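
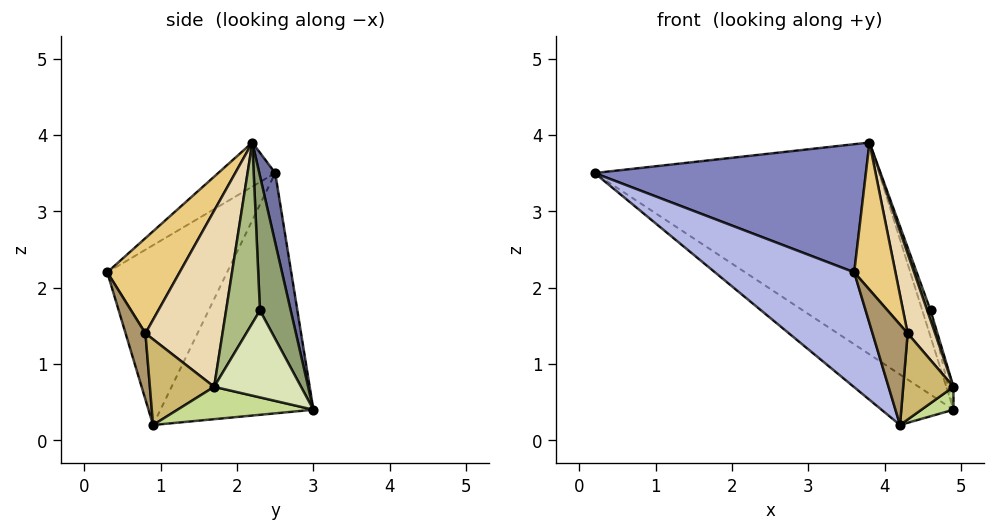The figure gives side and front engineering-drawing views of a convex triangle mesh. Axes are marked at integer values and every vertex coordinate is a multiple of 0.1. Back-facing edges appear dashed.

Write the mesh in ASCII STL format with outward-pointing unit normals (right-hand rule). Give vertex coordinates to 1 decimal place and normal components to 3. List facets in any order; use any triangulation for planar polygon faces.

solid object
 facet normal 0.054 0.970 0.239
  outer loop
   vertex 3.8 2.2 3.9
   vertex 4.9 3.0 0.4
   vertex 0.2 2.5 3.5
  endloop
 endfacet
 facet normal -0.137 -0.652 0.745
  outer loop
   vertex 3.8 2.2 3.9
   vertex 0.2 2.5 3.5
   vertex 3.6 0.3 2.2
  endloop
 endfacet
 facet normal -0.551 0.259 -0.793
  outer loop
   vertex 4.2 0.9 0.2
   vertex 0.2 2.5 3.5
   vertex 4.9 3.0 0.4
  endloop
 endfacet
 facet normal -0.601 -0.698 -0.390
  outer loop
   vertex 4.2 0.9 0.2
   vertex 3.6 0.3 2.2
   vertex 0.2 2.5 3.5
  endloop
 endfacet
 facet normal 0.908 0.245 0.341
  outer loop
   vertex 4.6 2.3 1.7
   vertex 4.9 3.0 0.4
   vertex 3.8 2.2 3.9
  endloop
 endfacet
 facet normal 0.937 -0.092 0.337
  outer loop
   vertex 4.9 1.7 0.7
   vertex 4.6 2.3 1.7
   vertex 3.8 2.2 3.9
  endloop
 endfacet
 facet normal 0.690 -0.163 -0.705
  outer loop
   vertex 4.9 1.7 0.7
   vertex 4.2 0.9 0.2
   vertex 4.9 3.0 0.4
  endloop
 endfacet
 facet normal 0.965 0.059 0.254
  outer loop
   vertex 4.9 1.7 0.7
   vertex 4.9 3.0 0.4
   vertex 4.6 2.3 1.7
  endloop
 endfacet
 facet normal 0.489 -0.865 -0.113
  outer loop
   vertex 4.3 0.8 1.4
   vertex 3.6 0.3 2.2
   vertex 4.2 0.9 0.2
  endloop
 endfacet
 facet normal 0.782 -0.612 -0.116
  outer loop
   vertex 4.3 0.8 1.4
   vertex 4.2 0.9 0.2
   vertex 4.9 1.7 0.7
  endloop
 endfacet
 facet normal 0.792 -0.451 0.411
  outer loop
   vertex 4.3 0.8 1.4
   vertex 3.8 2.2 3.9
   vertex 3.6 0.3 2.2
  endloop
 endfacet
 facet normal 0.882 -0.314 0.352
  outer loop
   vertex 4.3 0.8 1.4
   vertex 4.9 1.7 0.7
   vertex 3.8 2.2 3.9
  endloop
 endfacet
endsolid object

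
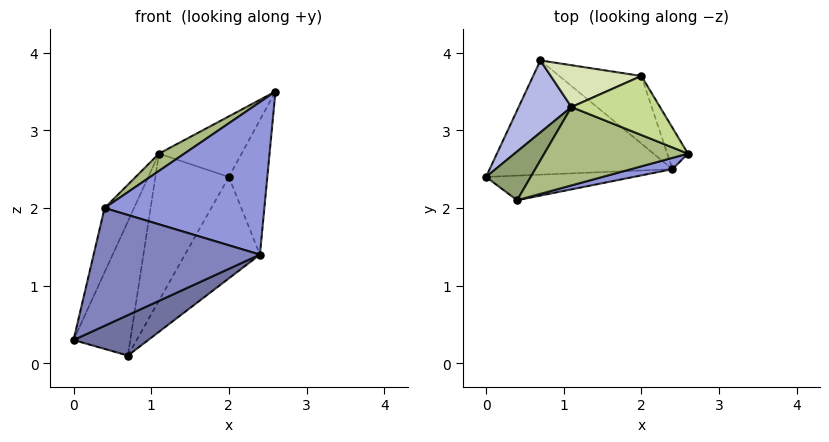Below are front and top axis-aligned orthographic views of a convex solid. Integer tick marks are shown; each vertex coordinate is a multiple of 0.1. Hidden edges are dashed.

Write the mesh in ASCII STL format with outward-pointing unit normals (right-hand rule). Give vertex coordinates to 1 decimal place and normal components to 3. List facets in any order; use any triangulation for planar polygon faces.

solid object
 facet normal 0.407 -0.305 -0.861
  outer loop
   vertex 2.4 2.5 1.4
   vertex 0.0 2.4 0.3
   vertex 0.7 3.9 0.1
  endloop
 endfacet
 facet normal 0.133 -0.970 -0.203
  outer loop
   vertex 2.4 2.5 1.4
   vertex 0.4 2.1 2.0
   vertex 0.0 2.4 0.3
  endloop
 endfacet
 facet normal 0.216 -0.974 0.072
  outer loop
   vertex 2.4 2.5 1.4
   vertex 2.6 2.7 3.5
   vertex 0.4 2.1 2.0
  endloop
 endfacet
 facet normal -0.869 0.437 0.234
  outer loop
   vertex 1.1 3.3 2.7
   vertex 0.7 3.9 0.1
   vertex 0.0 2.4 0.3
  endloop
 endfacet
 facet normal -0.892 0.361 0.273
  outer loop
   vertex 1.1 3.3 2.7
   vertex 0.0 2.4 0.3
   vertex 0.4 2.1 2.0
  endloop
 endfacet
 facet normal -0.519 -0.184 0.835
  outer loop
   vertex 1.1 3.3 2.7
   vertex 0.4 2.1 2.0
   vertex 2.6 2.7 3.5
  endloop
 endfacet
 facet normal -0.085 0.714 0.695
  outer loop
   vertex 2.0 3.7 2.4
   vertex 1.1 3.3 2.7
   vertex 2.6 2.7 3.5
  endloop
 endfacet
 facet normal -0.319 0.912 0.259
  outer loop
   vertex 2.0 3.7 2.4
   vertex 0.7 3.9 0.1
   vertex 1.1 3.3 2.7
  endloop
 endfacet
 facet normal 0.905 0.406 -0.125
  outer loop
   vertex 2.0 3.7 2.4
   vertex 2.6 2.7 3.5
   vertex 2.4 2.5 1.4
  endloop
 endfacet
 facet normal 0.743 0.557 -0.371
  outer loop
   vertex 2.0 3.7 2.4
   vertex 2.4 2.5 1.4
   vertex 0.7 3.9 0.1
  endloop
 endfacet
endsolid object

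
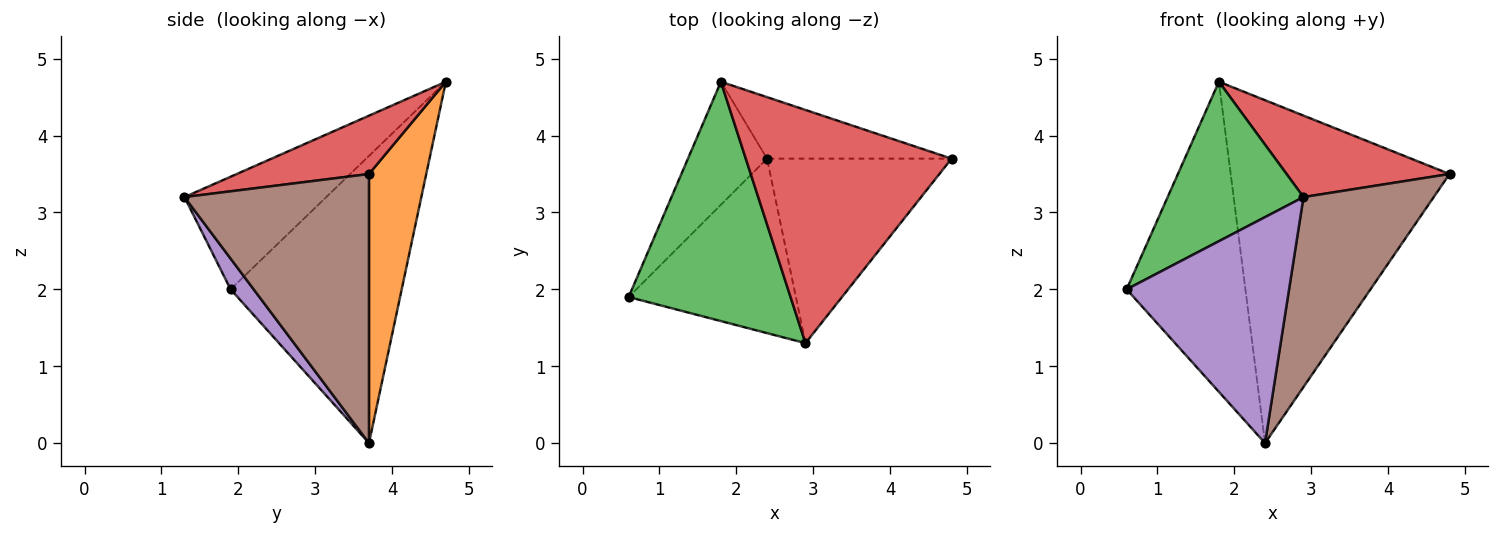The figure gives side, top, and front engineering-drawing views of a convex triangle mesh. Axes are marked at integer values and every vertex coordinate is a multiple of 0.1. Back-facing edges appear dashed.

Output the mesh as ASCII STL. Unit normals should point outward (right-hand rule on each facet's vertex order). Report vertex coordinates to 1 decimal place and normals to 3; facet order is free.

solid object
 facet normal -0.801 0.556 -0.221
  outer loop
   vertex 2.4 3.7 0.0
   vertex 0.6 1.9 2.0
   vertex 1.8 4.7 4.7
  endloop
 endfacet
 facet normal 0.249 0.953 -0.171
  outer loop
   vertex 2.4 3.7 0.0
   vertex 1.8 4.7 4.7
   vertex 4.8 3.7 3.5
  endloop
 endfacet
 facet normal -0.501 -0.480 0.720
  outer loop
   vertex 2.9 1.3 3.2
   vertex 1.8 4.7 4.7
   vertex 0.6 1.9 2.0
  endloop
 endfacet
 facet normal 0.259 -0.319 0.912
  outer loop
   vertex 2.9 1.3 3.2
   vertex 4.8 3.7 3.5
   vertex 1.8 4.7 4.7
  endloop
 endfacet
 facet normal 0.112 -0.787 -0.607
  outer loop
   vertex 2.9 1.3 3.2
   vertex 0.6 1.9 2.0
   vertex 2.4 3.7 0.0
  endloop
 endfacet
 facet normal 0.713 -0.503 -0.489
  outer loop
   vertex 2.9 1.3 3.2
   vertex 2.4 3.7 0.0
   vertex 4.8 3.7 3.5
  endloop
 endfacet
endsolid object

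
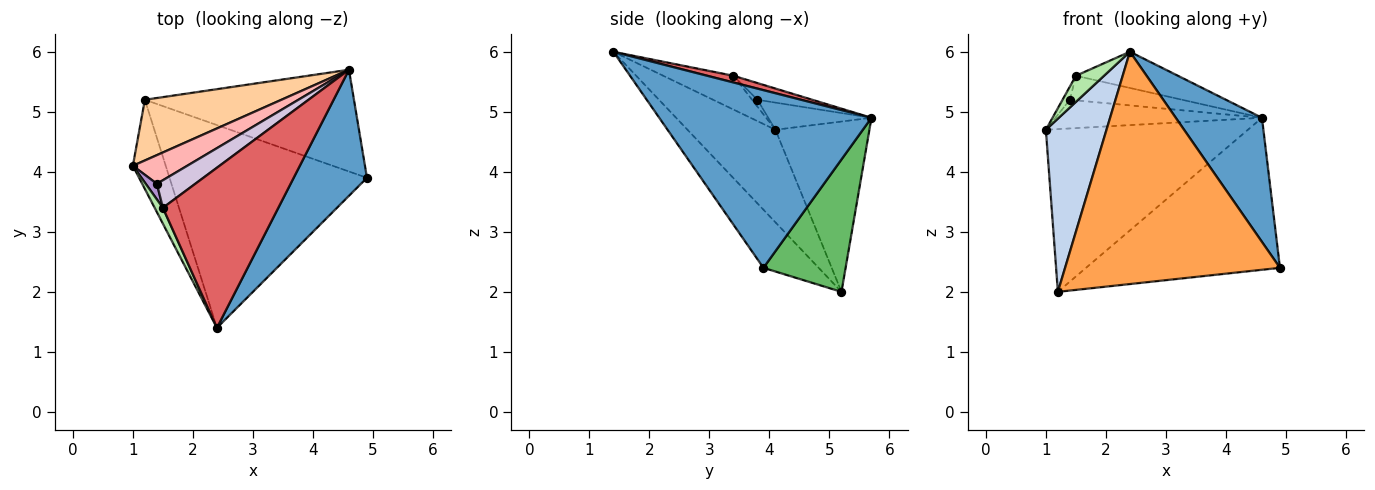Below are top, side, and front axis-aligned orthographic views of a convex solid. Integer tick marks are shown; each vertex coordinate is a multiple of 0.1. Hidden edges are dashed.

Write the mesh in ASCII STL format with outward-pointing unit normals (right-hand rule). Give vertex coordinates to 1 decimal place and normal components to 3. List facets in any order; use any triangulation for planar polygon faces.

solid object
 facet normal 0.865 -0.351 0.357
  outer loop
   vertex 4.6 5.7 4.9
   vertex 2.4 1.4 6.0
   vertex 4.9 3.9 2.4
  endloop
 endfacet
 facet normal -0.790 -0.545 -0.280
  outer loop
   vertex 1.2 5.2 2.0
   vertex 2.4 1.4 6.0
   vertex 1.0 4.1 4.7
  endloop
 endfacet
 facet normal -0.190 -0.740 -0.646
  outer loop
   vertex 1.2 5.2 2.0
   vertex 4.9 3.9 2.4
   vertex 2.4 1.4 6.0
  endloop
 endfacet
 facet normal -0.400 0.859 0.320
  outer loop
   vertex 1.2 5.2 2.0
   vertex 1.0 4.1 4.7
   vertex 4.6 5.7 4.9
  endloop
 endfacet
 facet normal 0.332 0.784 -0.525
  outer loop
   vertex 1.2 5.2 2.0
   vertex 4.6 5.7 4.9
   vertex 4.9 3.9 2.4
  endloop
 endfacet
 facet normal -0.905 -0.363 0.220
  outer loop
   vertex 1.5 3.4 5.6
   vertex 1.0 4.1 4.7
   vertex 2.4 1.4 6.0
  endloop
 endfacet
 facet normal 0.057 0.220 0.974
  outer loop
   vertex 1.5 3.4 5.6
   vertex 2.4 1.4 6.0
   vertex 4.6 5.7 4.9
  endloop
 endfacet
 facet normal -0.333 0.667 0.667
  outer loop
   vertex 1.4 3.8 5.2
   vertex 4.6 5.7 4.9
   vertex 1.0 4.1 4.7
  endloop
 endfacet
 facet normal -0.425 0.585 0.691
  outer loop
   vertex 1.4 3.8 5.2
   vertex 1.0 4.1 4.7
   vertex 1.5 3.4 5.6
  endloop
 endfacet
 facet normal -0.309 0.633 0.710
  outer loop
   vertex 1.4 3.8 5.2
   vertex 1.5 3.4 5.6
   vertex 4.6 5.7 4.9
  endloop
 endfacet
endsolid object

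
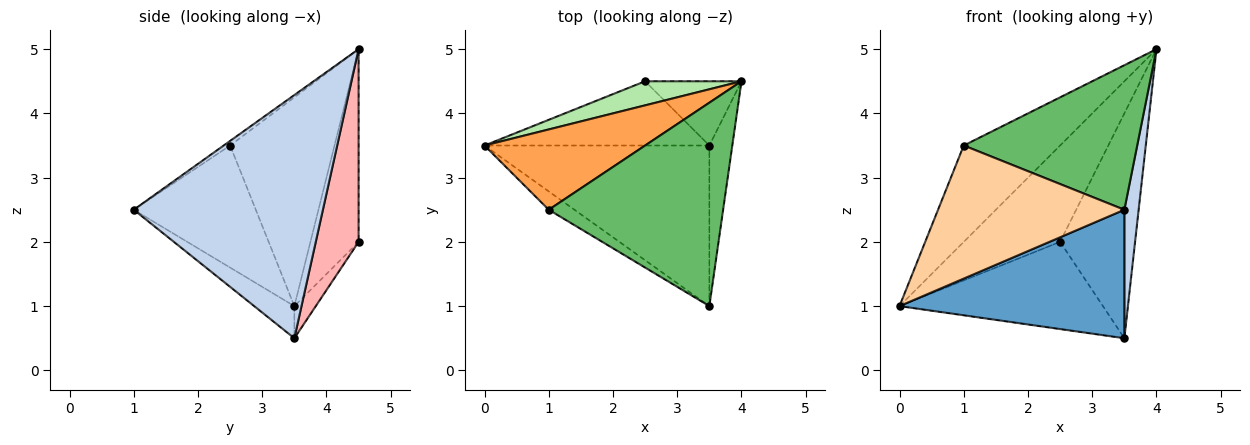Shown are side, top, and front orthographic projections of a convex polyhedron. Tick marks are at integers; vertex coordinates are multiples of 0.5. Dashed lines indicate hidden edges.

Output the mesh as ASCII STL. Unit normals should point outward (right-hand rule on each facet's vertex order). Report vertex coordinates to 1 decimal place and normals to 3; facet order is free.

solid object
 facet normal -0.111 -0.621 -0.776
  outer loop
   vertex 3.5 3.5 0.5
   vertex 3.5 1.0 2.5
   vertex 0.0 3.5 1.0
  endloop
 endfacet
 facet normal 0.993 -0.075 -0.094
  outer loop
   vertex 3.5 3.5 0.5
   vertex 4.0 4.5 5.0
   vertex 3.5 1.0 2.5
  endloop
 endfacet
 facet normal -0.640 0.590 0.492
  outer loop
   vertex 1.0 2.5 3.5
   vertex 4.0 4.5 5.0
   vertex 0.0 3.5 1.0
  endloop
 endfacet
 facet normal -0.544 -0.831 -0.115
  outer loop
   vertex 1.0 2.5 3.5
   vertex 0.0 3.5 1.0
   vertex 3.5 1.0 2.5
  endloop
 endfacet
 facet normal -0.021 -0.579 0.815
  outer loop
   vertex 1.0 2.5 3.5
   vertex 3.5 1.0 2.5
   vertex 4.0 4.5 5.0
  endloop
 endfacet
 facet normal -0.436 0.873 0.218
  outer loop
   vertex 2.5 4.5 2.0
   vertex 0.0 3.5 1.0
   vertex 4.0 4.5 5.0
  endloop
 endfacet
 facet normal -0.084 0.802 -0.591
  outer loop
   vertex 2.5 4.5 2.0
   vertex 3.5 3.5 0.5
   vertex 0.0 3.5 1.0
  endloop
 endfacet
 facet normal 0.482 0.843 -0.241
  outer loop
   vertex 2.5 4.5 2.0
   vertex 4.0 4.5 5.0
   vertex 3.5 3.5 0.5
  endloop
 endfacet
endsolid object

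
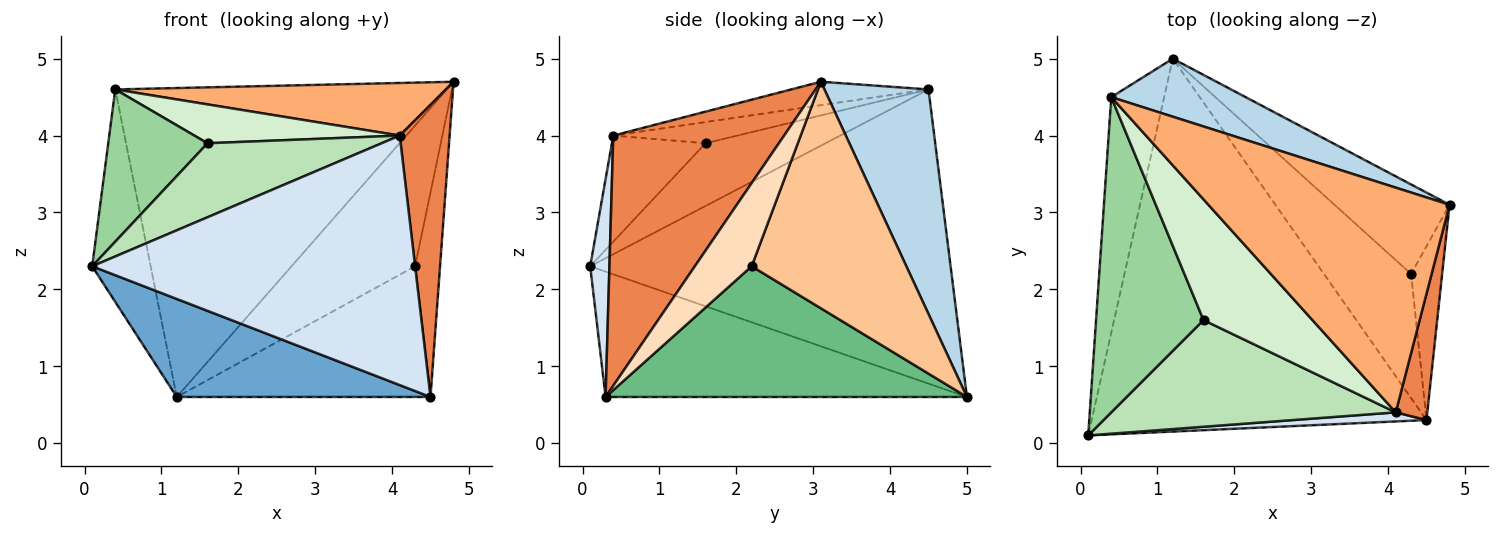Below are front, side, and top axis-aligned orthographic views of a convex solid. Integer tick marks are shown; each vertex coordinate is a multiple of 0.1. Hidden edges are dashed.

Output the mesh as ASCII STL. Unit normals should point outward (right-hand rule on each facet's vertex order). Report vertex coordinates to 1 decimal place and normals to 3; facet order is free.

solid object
 facet normal -0.340 -0.239 -0.909
  outer loop
   vertex 4.5 0.3 0.6
   vertex 0.1 0.1 2.3
   vertex 1.2 5.0 0.6
  endloop
 endfacet
 facet normal -0.972 0.158 -0.175
  outer loop
   vertex 0.4 4.5 4.6
   vertex 1.2 5.0 0.6
   vertex 0.1 0.1 2.3
  endloop
 endfacet
 facet normal 0.295 0.939 0.176
  outer loop
   vertex 0.4 4.5 4.6
   vertex 4.8 3.1 4.7
   vertex 1.2 5.0 0.6
  endloop
 endfacet
 facet normal 0.059 -0.998 0.036
  outer loop
   vertex 4.1 0.4 4.0
   vertex 0.1 0.1 2.3
   vertex 4.5 0.3 0.6
  endloop
 endfacet
 facet normal 0.953 -0.278 0.120
  outer loop
   vertex 4.1 0.4 4.0
   vertex 4.5 0.3 0.6
   vertex 4.8 3.1 4.7
  endloop
 endfacet
 facet normal -0.094 -0.227 0.969
  outer loop
   vertex 4.1 0.4 4.0
   vertex 4.8 3.1 4.7
   vertex 0.4 4.5 4.6
  endloop
 endfacet
 facet normal 0.726 0.580 -0.369
  outer loop
   vertex 4.3 2.2 2.3
   vertex 1.2 5.0 0.6
   vertex 4.8 3.1 4.7
  endloop
 endfacet
 facet normal 0.867 0.380 -0.323
  outer loop
   vertex 4.3 2.2 2.3
   vertex 4.8 3.1 4.7
   vertex 4.5 0.3 0.6
  endloop
 endfacet
 facet normal 0.718 0.504 -0.479
  outer loop
   vertex 4.3 2.2 2.3
   vertex 4.5 0.3 0.6
   vertex 1.2 5.0 0.6
  endloop
 endfacet
 facet normal -0.465 -0.385 0.797
  outer loop
   vertex 1.6 1.6 3.9
   vertex 0.4 4.5 4.6
   vertex 0.1 0.1 2.3
  endloop
 endfacet
 facet normal -0.293 -0.545 0.786
  outer loop
   vertex 1.6 1.6 3.9
   vertex 0.1 0.1 2.3
   vertex 4.1 0.4 4.0
  endloop
 endfacet
 facet normal -0.182 -0.301 0.936
  outer loop
   vertex 1.6 1.6 3.9
   vertex 4.1 0.4 4.0
   vertex 0.4 4.5 4.6
  endloop
 endfacet
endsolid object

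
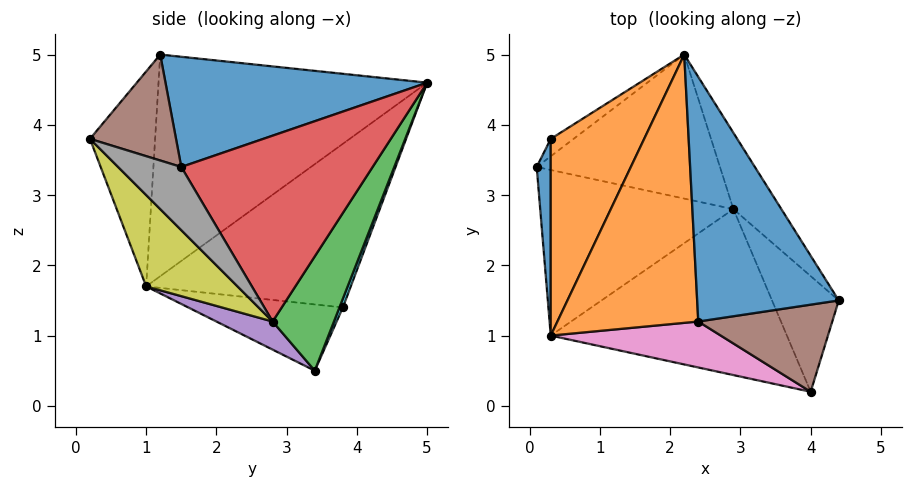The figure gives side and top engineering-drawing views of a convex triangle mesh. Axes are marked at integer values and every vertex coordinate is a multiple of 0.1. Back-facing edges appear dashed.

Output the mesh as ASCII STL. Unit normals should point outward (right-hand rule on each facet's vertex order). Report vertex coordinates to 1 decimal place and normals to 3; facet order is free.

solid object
 facet normal 0.610 0.115 0.784
  outer loop
   vertex 2.4 1.2 5.0
   vertex 4.4 1.5 3.4
   vertex 2.2 5.0 4.6
  endloop
 endfacet
 facet normal -0.844 0.012 0.536
  outer loop
   vertex 0.3 1.0 1.7
   vertex 2.4 1.2 5.0
   vertex 2.2 5.0 4.6
  endloop
 endfacet
 facet normal 0.296 0.829 -0.475
  outer loop
   vertex 2.9 2.8 1.2
   vertex 0.1 3.4 0.5
   vertex 2.2 5.0 4.6
  endloop
 endfacet
 facet normal 0.795 0.570 -0.205
  outer loop
   vertex 2.9 2.8 1.2
   vertex 2.2 5.0 4.6
   vertex 4.4 1.5 3.4
  endloop
 endfacet
 facet normal 0.130 -0.435 -0.891
  outer loop
   vertex 2.9 2.8 1.2
   vertex 0.3 1.0 1.7
   vertex 0.1 3.4 0.5
  endloop
 endfacet
 facet normal 0.619 0.051 0.784
  outer loop
   vertex 4.0 0.2 3.8
   vertex 4.4 1.5 3.4
   vertex 2.4 1.2 5.0
  endloop
 endfacet
 facet normal -0.351 -0.894 0.277
  outer loop
   vertex 4.0 0.2 3.8
   vertex 2.4 1.2 5.0
   vertex 0.3 1.0 1.7
  endloop
 endfacet
 facet normal 0.631 -0.399 -0.666
  outer loop
   vertex 4.0 0.2 3.8
   vertex 2.9 2.8 1.2
   vertex 4.4 1.5 3.4
  endloop
 endfacet
 facet normal 0.284 -0.615 -0.735
  outer loop
   vertex 4.0 0.2 3.8
   vertex 0.3 1.0 1.7
   vertex 2.9 2.8 1.2
  endloop
 endfacet
 facet normal 0.166 0.887 -0.431
  outer loop
   vertex 0.3 3.8 1.4
   vertex 2.2 5.0 4.6
   vertex 0.1 3.4 0.5
  endloop
 endfacet
 facet normal -0.978 0.022 0.207
  outer loop
   vertex 0.3 3.8 1.4
   vertex 0.1 3.4 0.5
   vertex 0.3 1.0 1.7
  endloop
 endfacet
 facet normal -0.867 0.053 0.495
  outer loop
   vertex 0.3 3.8 1.4
   vertex 0.3 1.0 1.7
   vertex 2.2 5.0 4.6
  endloop
 endfacet
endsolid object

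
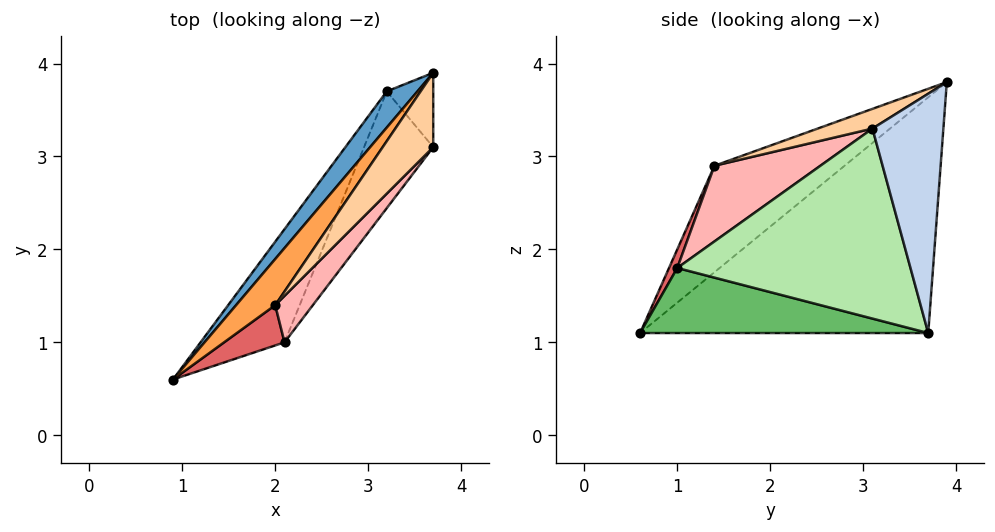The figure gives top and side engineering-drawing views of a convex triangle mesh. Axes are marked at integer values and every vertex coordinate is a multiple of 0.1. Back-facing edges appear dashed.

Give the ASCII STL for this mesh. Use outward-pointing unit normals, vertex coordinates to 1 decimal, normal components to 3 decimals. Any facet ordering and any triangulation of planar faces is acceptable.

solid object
 facet normal -0.799 0.593 0.104
  outer loop
   vertex 3.7 3.9 3.8
   vertex 3.2 3.7 1.1
   vertex 0.9 0.6 1.1
  endloop
 endfacet
 facet normal 0.975 0.118 -0.189
  outer loop
   vertex 3.7 3.9 3.8
   vertex 3.7 3.1 3.3
   vertex 3.2 3.7 1.1
  endloop
 endfacet
 facet normal -0.835 0.457 0.307
  outer loop
   vertex 2.0 1.4 2.9
   vertex 3.7 3.9 3.8
   vertex 0.9 0.6 1.1
  endloop
 endfacet
 facet normal 0.314 -0.503 0.805
  outer loop
   vertex 2.0 1.4 2.9
   vertex 3.7 3.1 3.3
   vertex 3.7 3.9 3.8
  endloop
 endfacet
 facet normal 0.558 -0.414 -0.720
  outer loop
   vertex 2.1 1.0 1.8
   vertex 0.9 0.6 1.1
   vertex 3.2 3.7 1.1
  endloop
 endfacet
 facet normal 0.850 -0.426 -0.309
  outer loop
   vertex 2.1 1.0 1.8
   vertex 3.2 3.7 1.1
   vertex 3.7 3.1 3.3
  endloop
 endfacet
 facet normal 0.107 -0.931 0.348
  outer loop
   vertex 2.1 1.0 1.8
   vertex 2.0 1.4 2.9
   vertex 0.9 0.6 1.1
  endloop
 endfacet
 facet normal 0.633 -0.707 0.315
  outer loop
   vertex 2.1 1.0 1.8
   vertex 3.7 3.1 3.3
   vertex 2.0 1.4 2.9
  endloop
 endfacet
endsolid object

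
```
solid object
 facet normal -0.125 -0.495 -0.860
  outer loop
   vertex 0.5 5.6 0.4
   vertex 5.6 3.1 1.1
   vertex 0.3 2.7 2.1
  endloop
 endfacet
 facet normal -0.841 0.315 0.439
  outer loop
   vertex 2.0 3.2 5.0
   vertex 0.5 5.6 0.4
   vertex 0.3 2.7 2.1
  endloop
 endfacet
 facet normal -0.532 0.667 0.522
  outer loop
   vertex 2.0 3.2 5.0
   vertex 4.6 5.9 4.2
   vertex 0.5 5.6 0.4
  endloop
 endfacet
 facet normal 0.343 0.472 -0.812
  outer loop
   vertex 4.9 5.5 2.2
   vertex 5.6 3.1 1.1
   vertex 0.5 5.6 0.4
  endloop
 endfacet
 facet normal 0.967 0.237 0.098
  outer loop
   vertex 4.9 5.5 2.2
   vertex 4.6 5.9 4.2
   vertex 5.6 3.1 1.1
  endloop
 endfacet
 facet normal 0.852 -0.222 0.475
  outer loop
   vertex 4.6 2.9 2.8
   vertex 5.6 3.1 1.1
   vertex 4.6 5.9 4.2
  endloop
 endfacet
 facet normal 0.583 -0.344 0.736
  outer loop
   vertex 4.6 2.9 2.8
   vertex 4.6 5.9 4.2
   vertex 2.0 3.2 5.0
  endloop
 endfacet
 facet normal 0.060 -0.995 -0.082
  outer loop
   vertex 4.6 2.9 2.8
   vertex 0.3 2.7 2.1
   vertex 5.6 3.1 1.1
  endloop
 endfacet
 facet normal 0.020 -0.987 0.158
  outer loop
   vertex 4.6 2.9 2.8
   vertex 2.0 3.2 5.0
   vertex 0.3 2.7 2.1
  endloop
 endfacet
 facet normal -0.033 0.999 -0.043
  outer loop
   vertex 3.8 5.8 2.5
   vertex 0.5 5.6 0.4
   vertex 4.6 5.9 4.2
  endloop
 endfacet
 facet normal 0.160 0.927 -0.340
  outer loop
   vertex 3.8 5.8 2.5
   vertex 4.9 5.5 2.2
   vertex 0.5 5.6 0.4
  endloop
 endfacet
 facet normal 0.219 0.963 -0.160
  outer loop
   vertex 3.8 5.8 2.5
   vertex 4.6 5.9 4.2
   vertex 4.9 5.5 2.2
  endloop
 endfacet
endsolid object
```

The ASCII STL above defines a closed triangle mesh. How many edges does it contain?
18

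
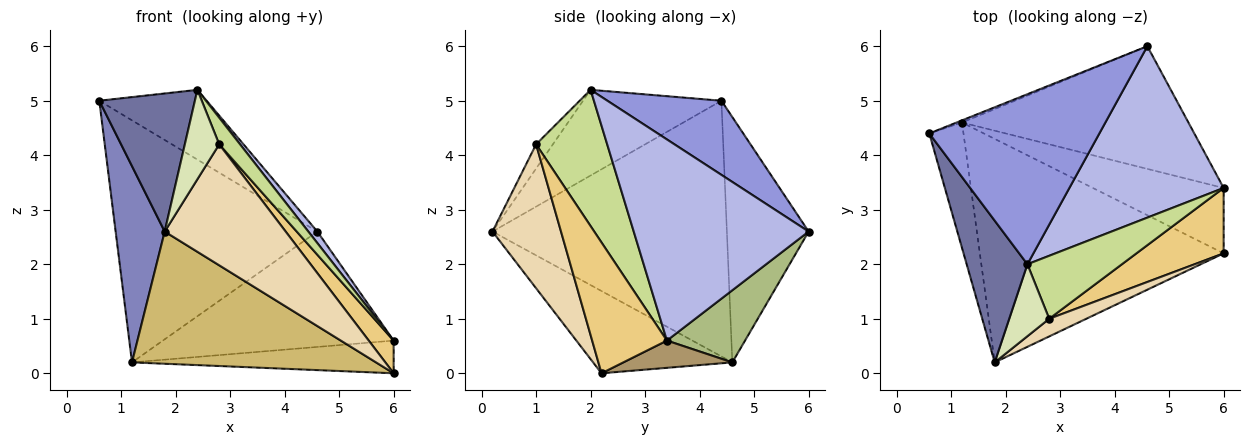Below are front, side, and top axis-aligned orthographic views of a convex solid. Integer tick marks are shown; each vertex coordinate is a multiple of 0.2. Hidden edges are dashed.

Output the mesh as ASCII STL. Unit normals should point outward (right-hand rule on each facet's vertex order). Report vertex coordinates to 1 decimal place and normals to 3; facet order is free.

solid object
 facet normal -0.711 -0.491 0.504
  outer loop
   vertex 2.4 2.0 5.2
   vertex 0.6 4.4 5.0
   vertex 1.8 0.2 2.6
  endloop
 endfacet
 facet normal -0.971 -0.203 -0.130
  outer loop
   vertex 1.2 4.6 0.2
   vertex 1.8 0.2 2.6
   vertex 0.6 4.4 5.0
  endloop
 endfacet
 facet normal 0.374 0.352 0.858
  outer loop
   vertex 4.6 6.0 2.6
   vertex 0.6 4.4 5.0
   vertex 2.4 2.0 5.2
  endloop
 endfacet
 facet normal 0.793 -0.041 0.608
  outer loop
   vertex 4.6 6.0 2.6
   vertex 2.4 2.0 5.2
   vertex 6.0 3.4 0.6
  endloop
 endfacet
 facet normal -0.376 0.927 -0.008
  outer loop
   vertex 4.6 6.0 2.6
   vertex 1.2 4.6 0.2
   vertex 0.6 4.4 5.0
  endloop
 endfacet
 facet normal 0.226 0.667 -0.710
  outer loop
   vertex 4.6 6.0 2.6
   vertex 6.0 3.4 0.6
   vertex 1.2 4.6 0.2
  endloop
 endfacet
 facet normal 0.799 -0.234 0.554
  outer loop
   vertex 2.8 1.0 4.2
   vertex 6.0 3.4 0.6
   vertex 2.4 2.0 5.2
  endloop
 endfacet
 facet normal -0.355 -0.728 0.586
  outer loop
   vertex 2.8 1.0 4.2
   vertex 2.4 2.0 5.2
   vertex 1.8 0.2 2.6
  endloop
 endfacet
 facet normal 0.183 0.440 -0.879
  outer loop
   vertex 6.0 2.2 0.0
   vertex 1.2 4.6 0.2
   vertex 6.0 3.4 0.6
  endloop
 endfacet
 facet normal -0.279 -0.489 -0.827
  outer loop
   vertex 6.0 2.2 0.0
   vertex 1.8 0.2 2.6
   vertex 1.2 4.6 0.2
  endloop
 endfacet
 facet normal 0.802 -0.267 0.535
  outer loop
   vertex 6.0 2.2 0.0
   vertex 6.0 3.4 0.6
   vertex 2.8 1.0 4.2
  endloop
 endfacet
 facet normal 0.489 -0.863 0.126
  outer loop
   vertex 6.0 2.2 0.0
   vertex 2.8 1.0 4.2
   vertex 1.8 0.2 2.6
  endloop
 endfacet
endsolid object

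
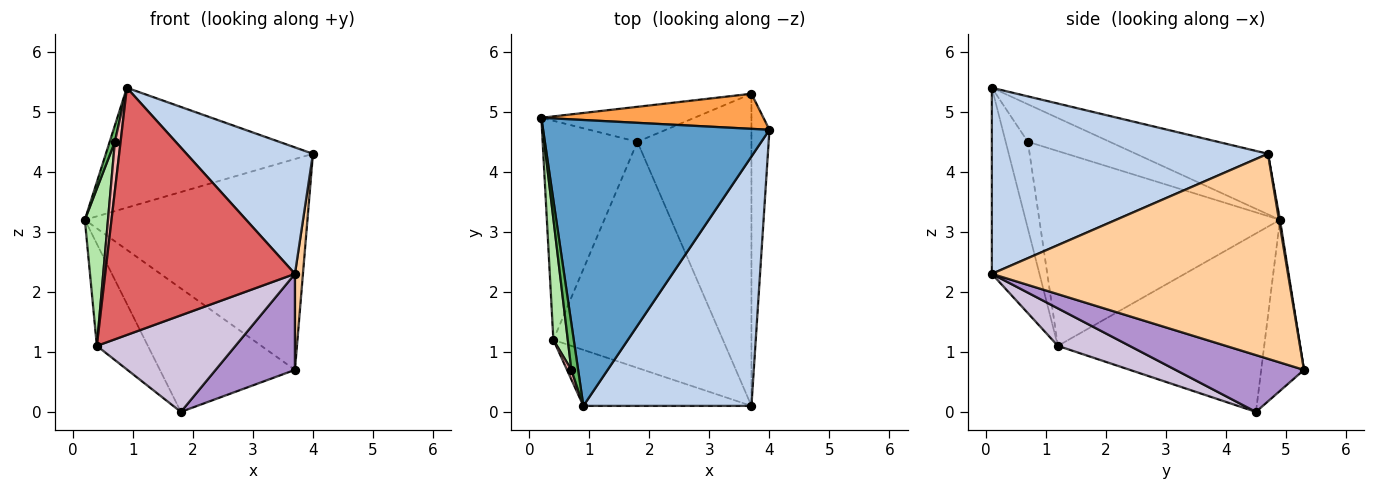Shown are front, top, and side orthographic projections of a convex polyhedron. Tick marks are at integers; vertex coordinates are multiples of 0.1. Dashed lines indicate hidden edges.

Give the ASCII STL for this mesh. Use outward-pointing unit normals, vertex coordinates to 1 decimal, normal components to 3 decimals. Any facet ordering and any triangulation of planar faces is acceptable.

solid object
 facet normal -0.239 0.375 0.895
  outer loop
   vertex 0.9 0.1 5.4
   vertex 4.0 4.7 4.3
   vertex 0.2 4.9 3.2
  endloop
 endfacet
 facet normal 0.703 -0.322 0.635
  outer loop
   vertex 3.7 0.1 2.3
   vertex 4.0 4.7 4.3
   vertex 0.9 0.1 5.4
  endloop
 endfacet
 facet normal 0.004 0.986 0.164
  outer loop
   vertex 3.7 5.3 0.7
   vertex 0.2 4.9 3.2
   vertex 4.0 4.7 4.3
  endloop
 endfacet
 facet normal 0.996 -0.027 -0.087
  outer loop
   vertex 3.7 5.3 0.7
   vertex 4.0 4.7 4.3
   vertex 3.7 0.1 2.3
  endloop
 endfacet
 facet normal -0.982 -0.062 0.177
  outer loop
   vertex 0.7 0.7 4.5
   vertex 0.9 0.1 5.4
   vertex 0.2 4.9 3.2
  endloop
 endfacet
 facet normal -0.993 -0.095 0.074
  outer loop
   vertex 0.4 1.2 1.1
   vertex 0.7 0.7 4.5
   vertex 0.2 4.9 3.2
  endloop
 endfacet
 facet normal -0.238 -0.947 -0.215
  outer loop
   vertex 0.4 1.2 1.1
   vertex 3.7 0.1 2.3
   vertex 0.9 0.1 5.4
  endloop
 endfacet
 facet normal -0.967 -0.249 0.049
  outer loop
   vertex 0.4 1.2 1.1
   vertex 0.9 0.1 5.4
   vertex 0.7 0.7 4.5
  endloop
 endfacet
 facet normal 0.430 -0.266 -0.863
  outer loop
   vertex 1.8 4.5 0.0
   vertex 3.7 5.3 0.7
   vertex 3.7 0.1 2.3
  endloop
 endfacet
 facet normal 0.199 -0.385 -0.901
  outer loop
   vertex 1.8 4.5 0.0
   vertex 3.7 0.1 2.3
   vertex 0.4 1.2 1.1
  endloop
 endfacet
 facet normal -0.291 0.920 -0.261
  outer loop
   vertex 1.8 4.5 0.0
   vertex 0.2 4.9 3.2
   vertex 3.7 5.3 0.7
  endloop
 endfacet
 facet normal -0.863 0.213 -0.458
  outer loop
   vertex 1.8 4.5 0.0
   vertex 0.4 1.2 1.1
   vertex 0.2 4.9 3.2
  endloop
 endfacet
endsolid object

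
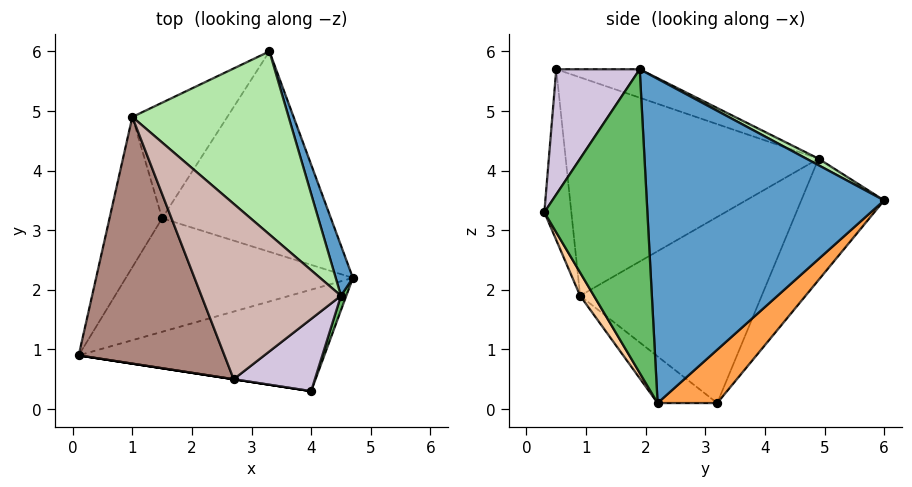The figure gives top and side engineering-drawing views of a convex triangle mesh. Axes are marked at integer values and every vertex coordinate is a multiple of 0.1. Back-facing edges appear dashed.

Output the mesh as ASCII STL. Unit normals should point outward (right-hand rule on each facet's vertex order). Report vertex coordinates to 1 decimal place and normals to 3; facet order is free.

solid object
 facet normal 0.951 0.305 0.050
  outer loop
   vertex 4.5 1.9 5.7
   vertex 4.7 2.2 0.1
   vertex 3.3 6.0 3.5
  endloop
 endfacet
 facet normal -0.169 -0.541 -0.824
  outer loop
   vertex 1.5 3.2 0.1
   vertex 4.7 2.2 0.1
   vertex 0.1 0.9 1.9
  endloop
 endfacet
 facet normal 0.217 0.694 -0.686
  outer loop
   vertex 1.5 3.2 0.1
   vertex 3.3 6.0 3.5
   vertex 4.7 2.2 0.1
  endloop
 endfacet
 facet normal 0.047 -0.863 -0.502
  outer loop
   vertex 4.0 0.3 3.3
   vertex 0.1 0.9 1.9
   vertex 4.7 2.2 0.1
  endloop
 endfacet
 facet normal 0.947 -0.321 0.017
  outer loop
   vertex 4.0 0.3 3.3
   vertex 4.7 2.2 0.1
   vertex 4.5 1.9 5.7
  endloop
 endfacet
 facet normal 0.037 0.481 0.876
  outer loop
   vertex 1.0 4.9 4.2
   vertex 4.5 1.9 5.7
   vertex 3.3 6.0 3.5
  endloop
 endfacet
 facet normal -0.902 0.349 -0.255
  outer loop
   vertex 1.0 4.9 4.2
   vertex 1.5 3.2 0.1
   vertex 0.1 0.9 1.9
  endloop
 endfacet
 facet normal -0.491 0.782 -0.384
  outer loop
   vertex 1.0 4.9 4.2
   vertex 3.3 6.0 3.5
   vertex 1.5 3.2 0.1
  endloop
 endfacet
 facet normal -0.152 -0.988 0.000
  outer loop
   vertex 2.7 0.5 5.7
   vertex 0.1 0.9 1.9
   vertex 4.0 0.3 3.3
  endloop
 endfacet
 facet normal 0.570 -0.733 0.370
  outer loop
   vertex 2.7 0.5 5.7
   vertex 4.0 0.3 3.3
   vertex 4.5 1.9 5.7
  endloop
 endfacet
 facet normal -0.825 -0.131 0.550
  outer loop
   vertex 2.7 0.5 5.7
   vertex 1.0 4.9 4.2
   vertex 0.1 0.9 1.9
  endloop
 endfacet
 facet normal -0.193 0.249 0.949
  outer loop
   vertex 2.7 0.5 5.7
   vertex 4.5 1.9 5.7
   vertex 1.0 4.9 4.2
  endloop
 endfacet
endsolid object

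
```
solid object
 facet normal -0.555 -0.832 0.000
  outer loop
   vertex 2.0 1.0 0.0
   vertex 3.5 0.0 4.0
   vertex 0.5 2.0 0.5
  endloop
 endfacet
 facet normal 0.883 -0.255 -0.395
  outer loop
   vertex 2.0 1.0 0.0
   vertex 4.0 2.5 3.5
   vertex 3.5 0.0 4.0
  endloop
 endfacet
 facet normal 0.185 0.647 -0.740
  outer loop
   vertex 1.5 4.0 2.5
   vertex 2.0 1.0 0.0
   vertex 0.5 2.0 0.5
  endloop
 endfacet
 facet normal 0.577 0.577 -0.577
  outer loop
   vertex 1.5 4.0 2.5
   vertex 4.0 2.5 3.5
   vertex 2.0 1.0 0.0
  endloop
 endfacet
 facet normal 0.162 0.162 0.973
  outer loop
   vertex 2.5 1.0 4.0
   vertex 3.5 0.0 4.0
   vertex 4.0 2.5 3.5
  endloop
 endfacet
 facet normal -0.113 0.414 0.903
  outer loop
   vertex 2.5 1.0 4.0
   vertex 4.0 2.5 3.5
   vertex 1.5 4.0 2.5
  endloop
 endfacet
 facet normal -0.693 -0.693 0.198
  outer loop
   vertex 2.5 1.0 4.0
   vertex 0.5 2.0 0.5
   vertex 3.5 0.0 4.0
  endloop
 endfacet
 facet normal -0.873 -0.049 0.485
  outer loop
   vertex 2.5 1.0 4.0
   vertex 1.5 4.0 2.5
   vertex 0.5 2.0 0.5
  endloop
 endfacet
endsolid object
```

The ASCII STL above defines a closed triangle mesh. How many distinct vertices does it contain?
6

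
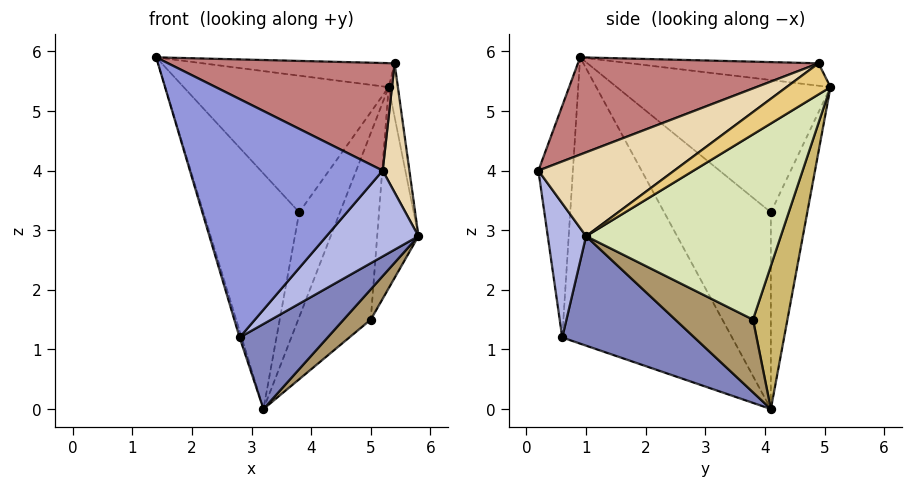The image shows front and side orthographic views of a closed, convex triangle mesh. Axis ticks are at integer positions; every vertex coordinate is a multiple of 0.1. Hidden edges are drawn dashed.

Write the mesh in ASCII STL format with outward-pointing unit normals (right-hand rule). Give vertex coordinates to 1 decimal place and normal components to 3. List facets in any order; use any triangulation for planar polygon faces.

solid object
 facet normal -0.958 0.011 -0.286
  outer loop
   vertex 2.8 0.6 1.2
   vertex 1.4 0.9 5.9
   vertex 3.2 4.1 0.0
  endloop
 endfacet
 facet normal 0.498 -0.332 -0.801
  outer loop
   vertex 2.8 0.6 1.2
   vertex 3.2 4.1 0.0
   vertex 5.8 1.0 2.9
  endloop
 endfacet
 facet normal -0.176 -0.984 0.010
  outer loop
   vertex 5.2 0.2 4.0
   vertex 1.4 0.9 5.9
   vertex 2.8 0.6 1.2
  endloop
 endfacet
 facet normal 0.349 -0.838 -0.419
  outer loop
   vertex 5.2 0.2 4.0
   vertex 2.8 0.6 1.2
   vertex 5.8 1.0 2.9
  endloop
 endfacet
 facet normal -0.710 0.681 0.183
  outer loop
   vertex 3.8 4.1 3.3
   vertex 1.4 0.9 5.9
   vertex 5.3 5.1 5.4
  endloop
 endfacet
 facet normal -0.737 0.662 0.134
  outer loop
   vertex 3.8 4.1 3.3
   vertex 3.2 4.1 0.0
   vertex 1.4 0.9 5.9
  endloop
 endfacet
 facet normal -0.662 0.740 0.120
  outer loop
   vertex 3.8 4.1 3.3
   vertex 5.3 5.1 5.4
   vertex 3.2 4.1 0.0
  endloop
 endfacet
 facet normal 0.968 0.205 -0.143
  outer loop
   vertex 5.0 3.8 1.5
   vertex 5.3 5.1 5.4
   vertex 5.8 1.0 2.9
  endloop
 endfacet
 facet normal 0.605 -0.211 -0.768
  outer loop
   vertex 5.0 3.8 1.5
   vertex 5.8 1.0 2.9
   vertex 3.2 4.1 0.0
  endloop
 endfacet
 facet normal 0.407 0.857 -0.317
  outer loop
   vertex 5.0 3.8 1.5
   vertex 3.2 4.1 0.0
   vertex 5.3 5.1 5.4
  endloop
 endfacet
 facet normal 0.969 0.204 -0.140
  outer loop
   vertex 5.4 4.9 5.8
   vertex 5.8 1.0 2.9
   vertex 5.3 5.1 5.4
  endloop
 endfacet
 facet normal 0.913 -0.179 0.367
  outer loop
   vertex 5.4 4.9 5.8
   vertex 5.2 0.2 4.0
   vertex 5.8 1.0 2.9
  endloop
 endfacet
 facet normal -0.618 0.630 0.470
  outer loop
   vertex 5.4 4.9 5.8
   vertex 5.3 5.1 5.4
   vertex 1.4 0.9 5.9
  endloop
 endfacet
 facet normal 0.368 -0.346 0.863
  outer loop
   vertex 5.4 4.9 5.8
   vertex 1.4 0.9 5.9
   vertex 5.2 0.2 4.0
  endloop
 endfacet
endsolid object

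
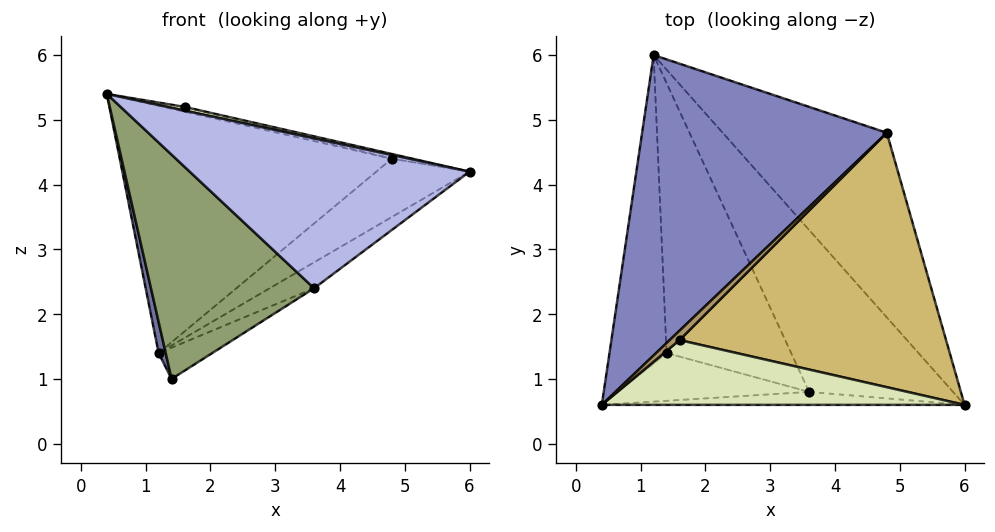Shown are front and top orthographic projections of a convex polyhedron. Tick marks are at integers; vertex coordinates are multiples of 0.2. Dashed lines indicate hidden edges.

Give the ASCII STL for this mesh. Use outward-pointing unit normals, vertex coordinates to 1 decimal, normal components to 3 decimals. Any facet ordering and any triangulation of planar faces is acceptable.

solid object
 facet normal -0.974 -0.023 -0.225
  outer loop
   vertex 1.4 1.4 1.0
   vertex 0.4 0.6 5.4
   vertex 1.2 6.0 1.4
  endloop
 endfacet
 facet normal -0.396 0.584 0.709
  outer loop
   vertex 4.8 4.8 4.4
   vertex 1.2 6.0 1.4
   vertex 0.4 0.6 5.4
  endloop
 endfacet
 facet normal 0.667 0.224 -0.711
  outer loop
   vertex 4.8 4.8 4.4
   vertex 6.0 0.6 4.2
   vertex 1.2 6.0 1.4
  endloop
 endfacet
 facet normal -0.018 -0.996 -0.086
  outer loop
   vertex 3.6 0.8 2.4
   vertex 6.0 0.6 4.2
   vertex 0.4 0.6 5.4
  endloop
 endfacet
 facet normal -0.133 -0.969 -0.206
  outer loop
   vertex 3.6 0.8 2.4
   vertex 0.4 0.6 5.4
   vertex 1.4 1.4 1.0
  endloop
 endfacet
 facet normal 0.602 0.126 -0.789
  outer loop
   vertex 3.6 0.8 2.4
   vertex 1.2 6.0 1.4
   vertex 6.0 0.6 4.2
  endloop
 endfacet
 facet normal 0.553 0.096 -0.828
  outer loop
   vertex 3.6 0.8 2.4
   vertex 1.4 1.4 1.0
   vertex 1.2 6.0 1.4
  endloop
 endfacet
 facet normal 0.209 -0.056 0.976
  outer loop
   vertex 1.6 1.6 5.2
   vertex 0.4 0.6 5.4
   vertex 6.0 0.6 4.2
  endloop
 endfacet
 facet normal -0.218 0.436 0.873
  outer loop
   vertex 1.6 1.6 5.2
   vertex 4.8 4.8 4.4
   vertex 0.4 0.6 5.4
  endloop
 endfacet
 facet normal 0.225 0.018 0.974
  outer loop
   vertex 1.6 1.6 5.2
   vertex 6.0 0.6 4.2
   vertex 4.8 4.8 4.4
  endloop
 endfacet
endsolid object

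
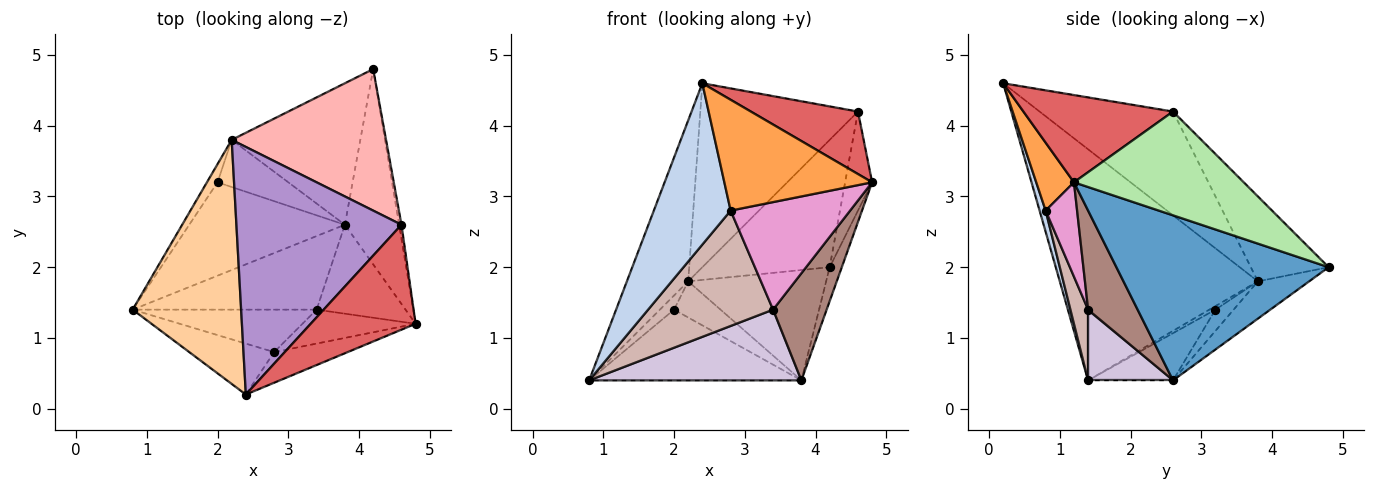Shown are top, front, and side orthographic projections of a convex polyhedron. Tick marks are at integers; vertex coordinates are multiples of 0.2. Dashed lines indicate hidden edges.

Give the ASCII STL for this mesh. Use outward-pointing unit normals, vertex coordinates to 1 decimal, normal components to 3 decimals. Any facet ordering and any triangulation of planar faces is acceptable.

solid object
 facet normal 0.949 0.054 -0.312
  outer loop
   vertex 3.8 2.6 0.4
   vertex 4.2 4.8 2.0
   vertex 4.8 1.2 3.2
  endloop
 endfacet
 facet normal 0.075 -0.951 -0.300
  outer loop
   vertex 2.8 0.8 2.8
   vertex 2.4 0.2 4.6
   vertex 0.8 1.4 0.4
  endloop
 endfacet
 facet normal 0.239 -0.936 -0.259
  outer loop
   vertex 2.8 0.8 2.8
   vertex 4.8 1.2 3.2
   vertex 2.4 0.2 4.6
  endloop
 endfacet
 facet normal -0.872 0.270 0.409
  outer loop
   vertex 2.2 3.8 1.8
   vertex 0.8 1.4 0.4
   vertex 2.4 0.2 4.6
  endloop
 endfacet
 facet normal -0.223 0.600 -0.769
  outer loop
   vertex 2.2 3.8 1.8
   vertex 4.2 4.8 2.0
   vertex 3.8 2.6 0.4
  endloop
 endfacet
 facet normal 0.987 0.157 -0.022
  outer loop
   vertex 4.6 2.6 4.2
   vertex 4.8 1.2 3.2
   vertex 4.2 4.8 2.0
  endloop
 endfacet
 facet normal 0.581 -0.416 0.699
  outer loop
   vertex 4.6 2.6 4.2
   vertex 2.4 0.2 4.6
   vertex 4.8 1.2 3.2
  endloop
 endfacet
 facet normal -0.378 0.619 0.688
  outer loop
   vertex 4.6 2.6 4.2
   vertex 4.2 4.8 2.0
   vertex 2.2 3.8 1.8
  endloop
 endfacet
 facet normal -0.450 0.532 0.717
  outer loop
   vertex 4.6 2.6 4.2
   vertex 2.2 3.8 1.8
   vertex 2.4 0.2 4.6
  endloop
 endfacet
 facet normal 0.267 -0.668 -0.695
  outer loop
   vertex 3.4 1.4 1.4
   vertex 0.8 1.4 0.4
   vertex 3.8 2.6 0.4
  endloop
 endfacet
 facet normal 0.580 -0.627 -0.521
  outer loop
   vertex 3.4 1.4 1.4
   vertex 3.8 2.6 0.4
   vertex 4.8 1.2 3.2
  endloop
 endfacet
 facet normal 0.132 -0.930 -0.342
  outer loop
   vertex 3.4 1.4 1.4
   vertex 2.8 0.8 2.8
   vertex 0.8 1.4 0.4
  endloop
 endfacet
 facet normal 0.243 -0.925 -0.292
  outer loop
   vertex 3.4 1.4 1.4
   vertex 4.8 1.2 3.2
   vertex 2.8 0.8 2.8
  endloop
 endfacet
 facet normal -0.235 0.587 -0.775
  outer loop
   vertex 2.0 3.2 1.4
   vertex 3.8 2.6 0.4
   vertex 0.8 1.4 0.4
  endloop
 endfacet
 facet normal -0.254 0.594 -0.763
  outer loop
   vertex 2.0 3.2 1.4
   vertex 0.8 1.4 0.4
   vertex 2.2 3.8 1.8
  endloop
 endfacet
 facet normal -0.232 0.592 -0.772
  outer loop
   vertex 2.0 3.2 1.4
   vertex 2.2 3.8 1.8
   vertex 3.8 2.6 0.4
  endloop
 endfacet
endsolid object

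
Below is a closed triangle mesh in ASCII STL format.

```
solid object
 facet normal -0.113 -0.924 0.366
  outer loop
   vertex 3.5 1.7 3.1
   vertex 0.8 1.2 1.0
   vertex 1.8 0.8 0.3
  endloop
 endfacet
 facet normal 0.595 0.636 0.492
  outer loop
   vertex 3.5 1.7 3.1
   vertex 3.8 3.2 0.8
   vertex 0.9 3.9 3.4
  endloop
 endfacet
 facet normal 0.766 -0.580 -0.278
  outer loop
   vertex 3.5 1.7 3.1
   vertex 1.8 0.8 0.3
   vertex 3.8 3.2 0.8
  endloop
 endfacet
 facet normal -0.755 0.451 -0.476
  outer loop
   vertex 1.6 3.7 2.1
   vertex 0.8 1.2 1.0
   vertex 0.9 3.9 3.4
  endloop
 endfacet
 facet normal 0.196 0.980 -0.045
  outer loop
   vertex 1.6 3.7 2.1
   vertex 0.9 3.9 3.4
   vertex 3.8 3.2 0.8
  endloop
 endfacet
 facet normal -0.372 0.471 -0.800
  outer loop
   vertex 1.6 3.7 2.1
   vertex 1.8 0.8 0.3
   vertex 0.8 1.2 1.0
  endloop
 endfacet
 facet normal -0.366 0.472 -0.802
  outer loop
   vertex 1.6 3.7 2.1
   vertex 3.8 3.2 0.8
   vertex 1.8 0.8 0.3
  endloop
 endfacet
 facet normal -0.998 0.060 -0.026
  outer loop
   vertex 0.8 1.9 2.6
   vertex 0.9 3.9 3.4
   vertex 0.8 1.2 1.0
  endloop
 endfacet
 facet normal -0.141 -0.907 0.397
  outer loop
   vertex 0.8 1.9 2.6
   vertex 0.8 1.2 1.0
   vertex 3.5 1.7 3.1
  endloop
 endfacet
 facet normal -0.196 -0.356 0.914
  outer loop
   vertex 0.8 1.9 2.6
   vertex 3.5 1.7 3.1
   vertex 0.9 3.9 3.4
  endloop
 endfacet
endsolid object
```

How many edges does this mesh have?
15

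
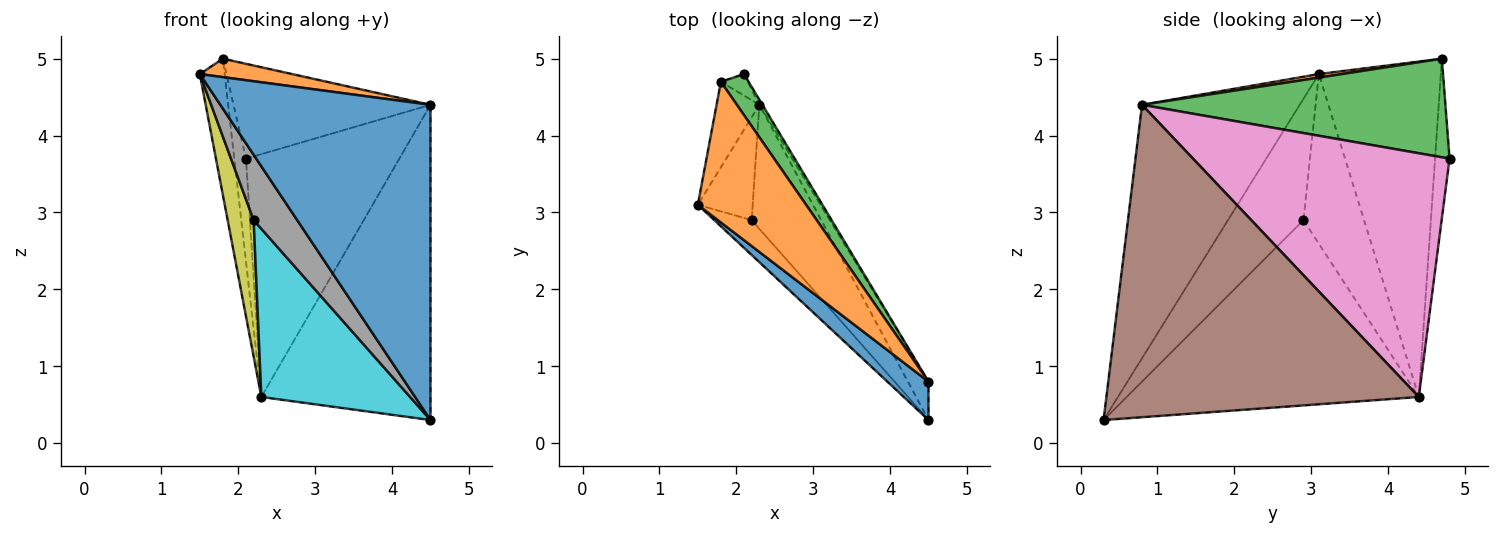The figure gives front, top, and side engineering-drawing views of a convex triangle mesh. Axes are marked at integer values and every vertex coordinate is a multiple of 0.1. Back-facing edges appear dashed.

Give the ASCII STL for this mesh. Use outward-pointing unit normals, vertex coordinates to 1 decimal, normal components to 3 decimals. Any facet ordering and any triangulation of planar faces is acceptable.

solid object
 facet normal -0.597 -0.796 0.097
  outer loop
   vertex 4.5 0.8 4.4
   vertex 1.5 3.1 4.8
   vertex 4.5 0.3 0.3
  endloop
 endfacet
 facet normal 0.032 -0.130 0.991
  outer loop
   vertex 4.5 0.8 4.4
   vertex 1.8 4.7 5.0
   vertex 1.5 3.1 4.8
  endloop
 endfacet
 facet normal 0.816 0.530 0.229
  outer loop
   vertex 4.5 0.8 4.4
   vertex 2.1 4.8 3.7
   vertex 1.8 4.7 5.0
  endloop
 endfacet
 facet normal -0.972 0.198 -0.124
  outer loop
   vertex 2.3 4.4 0.6
   vertex 1.5 3.1 4.8
   vertex 1.8 4.7 5.0
  endloop
 endfacet
 facet normal -0.772 0.623 -0.130
  outer loop
   vertex 2.3 4.4 0.6
   vertex 1.8 4.7 5.0
   vertex 2.1 4.8 3.7
  endloop
 endfacet
 facet normal 0.878 0.475 -0.058
  outer loop
   vertex 2.3 4.4 0.6
   vertex 4.5 0.8 4.4
   vertex 4.5 0.3 0.3
  endloop
 endfacet
 facet normal 0.858 0.513 -0.011
  outer loop
   vertex 2.3 4.4 0.6
   vertex 2.1 4.8 3.7
   vertex 4.5 0.8 4.4
  endloop
 endfacet
 facet normal -0.837 -0.483 -0.258
  outer loop
   vertex 2.2 2.9 2.9
   vertex 4.5 0.3 0.3
   vertex 1.5 3.1 4.8
  endloop
 endfacet
 facet normal -0.881 -0.378 -0.285
  outer loop
   vertex 2.2 2.9 2.9
   vertex 1.5 3.1 4.8
   vertex 2.3 4.4 0.6
  endloop
 endfacet
 facet normal -0.845 -0.430 -0.317
  outer loop
   vertex 2.2 2.9 2.9
   vertex 2.3 4.4 0.6
   vertex 4.5 0.3 0.3
  endloop
 endfacet
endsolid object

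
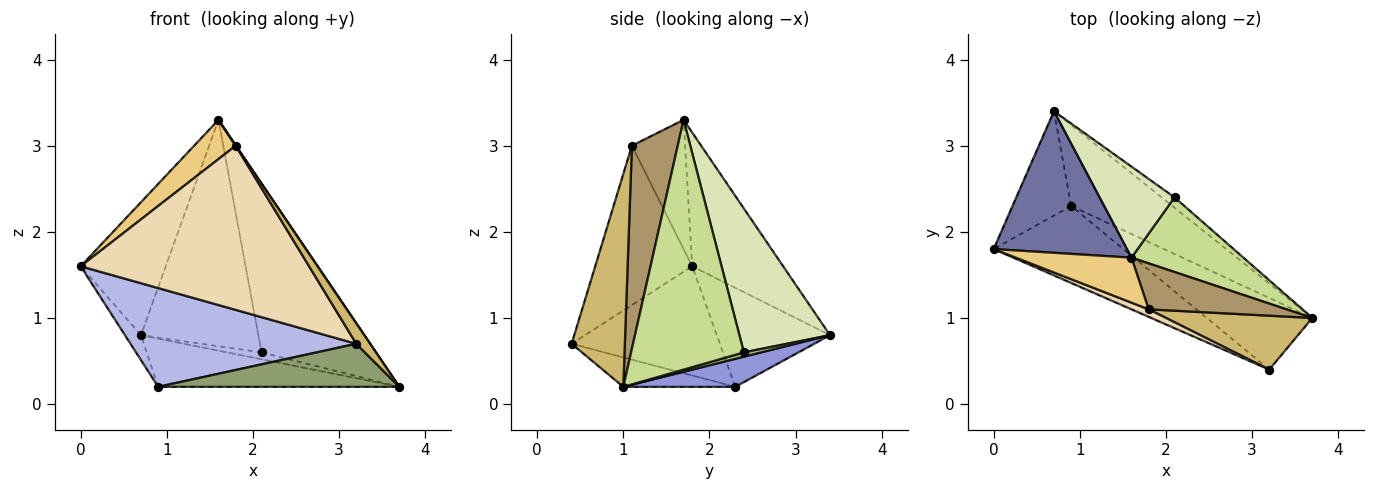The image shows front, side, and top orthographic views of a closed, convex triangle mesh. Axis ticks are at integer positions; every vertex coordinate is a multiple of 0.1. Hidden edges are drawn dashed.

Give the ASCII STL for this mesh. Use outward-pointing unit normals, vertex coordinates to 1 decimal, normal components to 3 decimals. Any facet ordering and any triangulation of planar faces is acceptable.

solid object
 facet normal -0.591 0.552 0.588
  outer loop
   vertex 1.6 1.7 3.3
   vertex 0.7 3.4 0.8
   vertex 0.0 1.8 1.6
  endloop
 endfacet
 facet normal -0.854 0.121 -0.506
  outer loop
   vertex 0.9 2.3 0.2
   vertex 0.0 1.8 1.6
   vertex 0.7 3.4 0.8
  endloop
 endfacet
 facet normal 0.231 0.498 -0.836
  outer loop
   vertex 0.9 2.3 0.2
   vertex 0.7 3.4 0.8
   vertex 3.7 1.0 0.2
  endloop
 endfacet
 facet normal -0.460 -0.700 -0.546
  outer loop
   vertex 3.2 0.4 0.7
   vertex 0.0 1.8 1.6
   vertex 0.9 2.3 0.2
  endloop
 endfacet
 facet normal -0.233 -0.501 -0.834
  outer loop
   vertex 3.2 0.4 0.7
   vertex 0.9 2.3 0.2
   vertex 3.7 1.0 0.2
  endloop
 endfacet
 facet normal 0.267 0.535 -0.802
  outer loop
   vertex 2.1 2.4 0.6
   vertex 3.7 1.0 0.2
   vertex 0.7 3.4 0.8
  endloop
 endfacet
 facet normal 0.670 0.679 0.300
  outer loop
   vertex 2.1 2.4 0.6
   vertex 1.6 1.7 3.3
   vertex 3.7 1.0 0.2
  endloop
 endfacet
 facet normal 0.582 0.754 0.303
  outer loop
   vertex 2.1 2.4 0.6
   vertex 0.7 3.4 0.8
   vertex 1.6 1.7 3.3
  endloop
 endfacet
 facet normal 0.827 -0.005 0.562
  outer loop
   vertex 1.8 1.1 3.0
   vertex 3.7 1.0 0.2
   vertex 1.6 1.7 3.3
  endloop
 endfacet
 facet normal 0.806 -0.210 0.554
  outer loop
   vertex 1.8 1.1 3.0
   vertex 3.2 0.4 0.7
   vertex 3.7 1.0 0.2
  endloop
 endfacet
 facet normal -0.644 -0.503 0.577
  outer loop
   vertex 1.8 1.1 3.0
   vertex 1.6 1.7 3.3
   vertex 0.0 1.8 1.6
  endloop
 endfacet
 facet normal -0.390 -0.920 0.042
  outer loop
   vertex 1.8 1.1 3.0
   vertex 0.0 1.8 1.6
   vertex 3.2 0.4 0.7
  endloop
 endfacet
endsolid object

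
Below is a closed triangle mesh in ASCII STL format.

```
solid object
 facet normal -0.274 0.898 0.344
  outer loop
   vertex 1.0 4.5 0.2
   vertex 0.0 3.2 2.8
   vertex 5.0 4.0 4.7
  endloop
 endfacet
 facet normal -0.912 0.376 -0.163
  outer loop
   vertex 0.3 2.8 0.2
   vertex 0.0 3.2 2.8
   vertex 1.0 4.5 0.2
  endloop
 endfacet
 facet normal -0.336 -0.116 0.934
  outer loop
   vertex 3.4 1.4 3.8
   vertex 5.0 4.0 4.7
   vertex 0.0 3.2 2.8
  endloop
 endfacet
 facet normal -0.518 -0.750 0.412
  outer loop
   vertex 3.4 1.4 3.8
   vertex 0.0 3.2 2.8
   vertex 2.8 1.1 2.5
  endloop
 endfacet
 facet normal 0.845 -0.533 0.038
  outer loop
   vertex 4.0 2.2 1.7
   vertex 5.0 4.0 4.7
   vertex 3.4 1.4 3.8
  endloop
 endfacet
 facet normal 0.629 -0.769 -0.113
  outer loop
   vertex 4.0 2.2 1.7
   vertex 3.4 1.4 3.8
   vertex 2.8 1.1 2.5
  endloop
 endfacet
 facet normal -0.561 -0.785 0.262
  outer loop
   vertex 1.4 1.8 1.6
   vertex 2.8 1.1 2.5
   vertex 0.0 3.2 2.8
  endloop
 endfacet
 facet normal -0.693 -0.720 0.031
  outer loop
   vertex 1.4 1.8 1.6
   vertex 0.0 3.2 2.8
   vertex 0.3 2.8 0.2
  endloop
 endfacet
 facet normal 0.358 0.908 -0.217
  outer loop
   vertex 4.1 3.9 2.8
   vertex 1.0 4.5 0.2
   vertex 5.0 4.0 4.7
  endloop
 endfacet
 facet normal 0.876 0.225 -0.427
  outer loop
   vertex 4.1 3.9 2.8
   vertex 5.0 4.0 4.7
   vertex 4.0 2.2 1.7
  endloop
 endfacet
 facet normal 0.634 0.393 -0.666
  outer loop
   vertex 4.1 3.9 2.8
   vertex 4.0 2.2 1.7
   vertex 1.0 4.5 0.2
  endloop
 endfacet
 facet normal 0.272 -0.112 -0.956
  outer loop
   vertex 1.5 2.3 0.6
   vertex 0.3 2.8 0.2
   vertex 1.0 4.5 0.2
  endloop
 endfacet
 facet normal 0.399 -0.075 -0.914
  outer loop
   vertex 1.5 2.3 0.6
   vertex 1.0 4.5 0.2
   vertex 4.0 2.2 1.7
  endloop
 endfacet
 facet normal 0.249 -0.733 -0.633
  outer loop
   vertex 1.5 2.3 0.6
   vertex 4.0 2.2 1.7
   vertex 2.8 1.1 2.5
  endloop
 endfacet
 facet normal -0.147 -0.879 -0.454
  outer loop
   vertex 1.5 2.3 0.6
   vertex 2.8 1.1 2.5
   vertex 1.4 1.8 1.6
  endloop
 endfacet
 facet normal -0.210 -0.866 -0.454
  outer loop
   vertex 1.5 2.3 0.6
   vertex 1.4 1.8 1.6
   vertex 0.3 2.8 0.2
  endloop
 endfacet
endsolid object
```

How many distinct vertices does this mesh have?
10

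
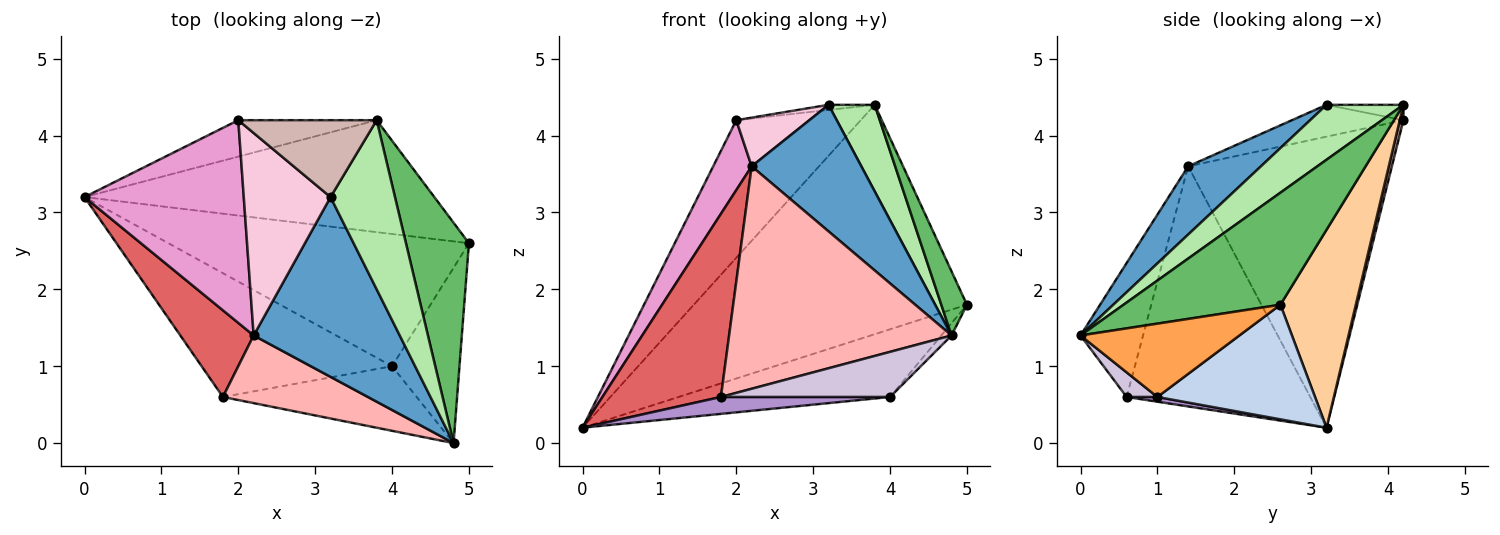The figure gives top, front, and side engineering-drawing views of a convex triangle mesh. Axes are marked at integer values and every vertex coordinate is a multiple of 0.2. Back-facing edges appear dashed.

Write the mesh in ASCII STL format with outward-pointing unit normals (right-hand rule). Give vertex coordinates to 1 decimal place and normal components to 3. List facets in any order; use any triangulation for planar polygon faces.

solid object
 facet normal 0.357 -0.538 0.764
  outer loop
   vertex 2.2 1.4 3.6
   vertex 4.8 0.0 1.4
   vertex 3.2 3.2 4.4
  endloop
 endfacet
 facet normal 0.322 0.431 -0.843
  outer loop
   vertex 4.0 1.0 0.6
   vertex 0.0 3.2 0.2
   vertex 5.0 2.6 1.8
  endloop
 endfacet
 facet normal 0.735 0.047 -0.676
  outer loop
   vertex 4.0 1.0 0.6
   vertex 5.0 2.6 1.8
   vertex 4.8 0.0 1.4
  endloop
 endfacet
 facet normal 0.241 0.872 -0.426
  outer loop
   vertex 3.8 4.2 4.4
   vertex 5.0 2.6 1.8
   vertex 0.0 3.2 0.2
  endloop
 endfacet
 facet normal 0.863 -0.141 0.485
  outer loop
   vertex 3.8 4.2 4.4
   vertex 4.8 0.0 1.4
   vertex 5.0 2.6 1.8
  endloop
 endfacet
 facet normal 0.604 -0.363 0.709
  outer loop
   vertex 3.8 4.2 4.4
   vertex 3.2 3.2 4.4
   vertex 4.8 0.0 1.4
  endloop
 endfacet
 facet normal -0.814 -0.525 0.249
  outer loop
   vertex 1.8 0.6 0.6
   vertex 2.2 1.4 3.6
   vertex 0.0 3.2 0.2
  endloop
 endfacet
 facet normal -0.260 -0.924 0.281
  outer loop
   vertex 1.8 0.6 0.6
   vertex 4.8 0.0 1.4
   vertex 2.2 1.4 3.6
  endloop
 endfacet
 facet normal 0.025 -0.135 -0.990
  outer loop
   vertex 1.8 0.6 0.6
   vertex 0.0 3.2 0.2
   vertex 4.0 1.0 0.6
  endloop
 endfacet
 facet normal 0.104 -0.570 -0.815
  outer loop
   vertex 1.8 0.6 0.6
   vertex 4.0 1.0 0.6
   vertex 4.8 0.0 1.4
  endloop
 endfacet
 facet normal 0.028 0.966 -0.256
  outer loop
   vertex 2.0 4.2 4.2
   vertex 3.8 4.2 4.4
   vertex 0.0 3.2 0.2
  endloop
 endfacet
 facet normal -0.110 0.066 0.992
  outer loop
   vertex 2.0 4.2 4.2
   vertex 3.2 3.2 4.4
   vertex 3.8 4.2 4.4
  endloop
 endfacet
 facet normal -0.865 -0.163 0.474
  outer loop
   vertex 2.0 4.2 4.2
   vertex 0.0 3.2 0.2
   vertex 2.2 1.4 3.6
  endloop
 endfacet
 facet normal -0.336 -0.220 0.916
  outer loop
   vertex 2.0 4.2 4.2
   vertex 2.2 1.4 3.6
   vertex 3.2 3.2 4.4
  endloop
 endfacet
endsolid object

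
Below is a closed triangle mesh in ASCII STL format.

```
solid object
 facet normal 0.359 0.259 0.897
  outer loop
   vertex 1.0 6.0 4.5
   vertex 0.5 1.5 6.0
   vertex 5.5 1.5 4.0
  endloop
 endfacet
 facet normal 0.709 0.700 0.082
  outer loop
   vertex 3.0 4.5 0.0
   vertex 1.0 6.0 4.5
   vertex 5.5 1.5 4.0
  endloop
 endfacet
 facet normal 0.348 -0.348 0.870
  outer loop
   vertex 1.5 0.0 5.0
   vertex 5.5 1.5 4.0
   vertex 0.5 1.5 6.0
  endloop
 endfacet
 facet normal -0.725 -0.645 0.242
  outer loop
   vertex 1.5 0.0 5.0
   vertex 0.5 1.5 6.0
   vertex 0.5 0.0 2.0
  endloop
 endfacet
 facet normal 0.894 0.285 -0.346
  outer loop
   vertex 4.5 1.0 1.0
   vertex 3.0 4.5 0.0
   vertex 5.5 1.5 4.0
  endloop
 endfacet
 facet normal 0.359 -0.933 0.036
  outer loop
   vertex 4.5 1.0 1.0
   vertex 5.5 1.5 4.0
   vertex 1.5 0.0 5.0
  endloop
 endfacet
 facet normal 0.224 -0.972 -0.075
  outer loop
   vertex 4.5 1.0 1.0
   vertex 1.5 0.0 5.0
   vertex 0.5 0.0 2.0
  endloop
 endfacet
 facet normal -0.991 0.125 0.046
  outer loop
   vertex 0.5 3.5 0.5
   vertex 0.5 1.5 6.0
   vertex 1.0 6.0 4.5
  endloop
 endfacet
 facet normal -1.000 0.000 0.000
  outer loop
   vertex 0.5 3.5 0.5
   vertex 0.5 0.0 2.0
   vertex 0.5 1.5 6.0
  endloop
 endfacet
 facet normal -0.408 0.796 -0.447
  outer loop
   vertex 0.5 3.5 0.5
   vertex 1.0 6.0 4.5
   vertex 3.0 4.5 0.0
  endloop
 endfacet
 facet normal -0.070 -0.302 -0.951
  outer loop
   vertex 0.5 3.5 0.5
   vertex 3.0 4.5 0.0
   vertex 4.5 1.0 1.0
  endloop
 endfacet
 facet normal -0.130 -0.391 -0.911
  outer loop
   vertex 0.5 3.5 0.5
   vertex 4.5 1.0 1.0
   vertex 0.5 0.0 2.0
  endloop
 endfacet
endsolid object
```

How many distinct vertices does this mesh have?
8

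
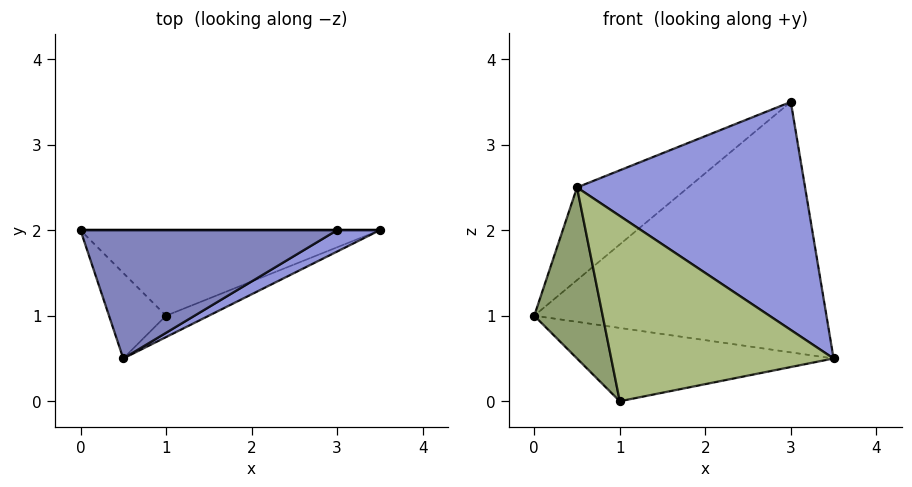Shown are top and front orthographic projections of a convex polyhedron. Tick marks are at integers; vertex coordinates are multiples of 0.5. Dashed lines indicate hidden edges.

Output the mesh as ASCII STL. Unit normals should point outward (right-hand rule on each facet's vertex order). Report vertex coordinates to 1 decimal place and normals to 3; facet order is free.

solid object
 facet normal 0.000 1.000 0.000
  outer loop
   vertex 3.0 2.0 3.5
   vertex 3.5 2.0 0.5
   vertex 0.0 2.0 1.0
  endloop
 endfacet
 facet normal -0.560 0.485 0.672
  outer loop
   vertex 3.0 2.0 3.5
   vertex 0.0 2.0 1.0
   vertex 0.5 0.5 2.5
  endloop
 endfacet
 facet normal 0.489 -0.869 0.081
  outer loop
   vertex 3.0 2.0 3.5
   vertex 0.5 0.5 2.5
   vertex 3.5 2.0 0.5
  endloop
 endfacet
 facet normal -0.108 0.647 -0.755
  outer loop
   vertex 1.0 1.0 0.0
   vertex 0.0 2.0 1.0
   vertex 3.5 2.0 0.5
  endloop
 endfacet
 facet normal -0.802 -0.535 -0.267
  outer loop
   vertex 1.0 1.0 0.0
   vertex 0.5 0.5 2.5
   vertex 0.0 2.0 1.0
  endloop
 endfacet
 facet normal 0.387 -0.916 -0.106
  outer loop
   vertex 1.0 1.0 0.0
   vertex 3.5 2.0 0.5
   vertex 0.5 0.5 2.5
  endloop
 endfacet
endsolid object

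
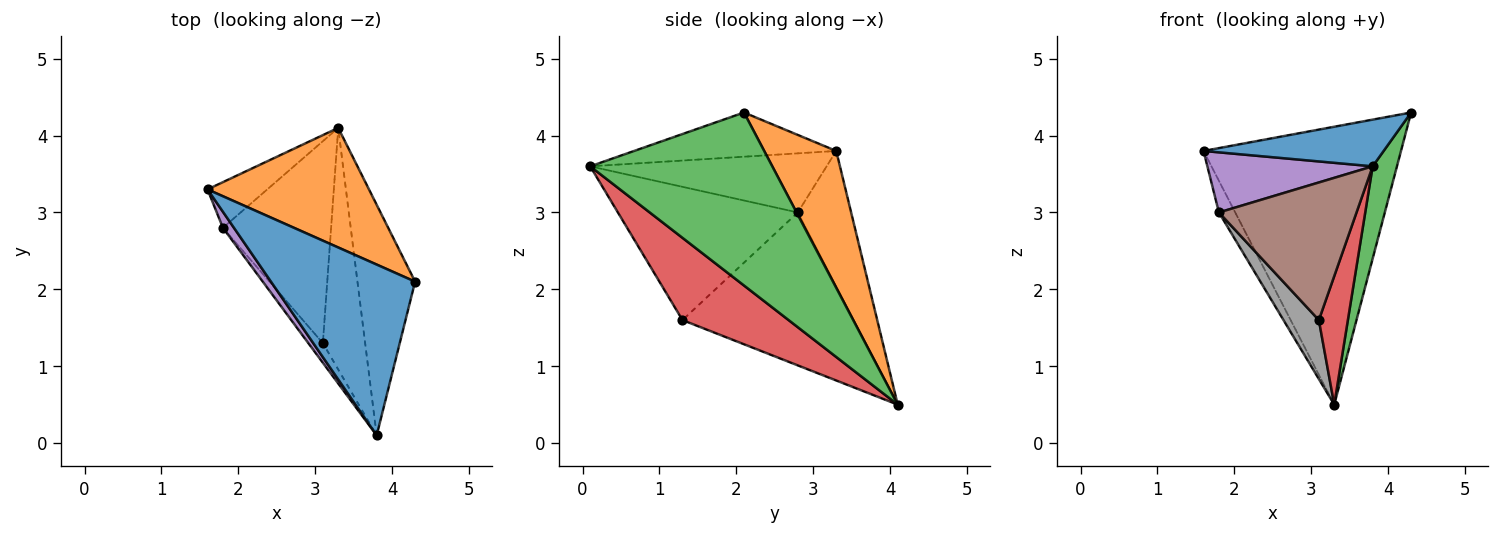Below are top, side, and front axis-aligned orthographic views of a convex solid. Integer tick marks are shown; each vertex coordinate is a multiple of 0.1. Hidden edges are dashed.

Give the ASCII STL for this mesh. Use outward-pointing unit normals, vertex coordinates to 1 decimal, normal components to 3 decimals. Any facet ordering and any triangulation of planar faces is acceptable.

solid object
 facet normal -0.284 -0.253 0.925
  outer loop
   vertex 3.8 0.1 3.6
   vertex 4.3 2.1 4.3
   vertex 1.6 3.3 3.8
  endloop
 endfacet
 facet normal 0.318 0.871 0.375
  outer loop
   vertex 3.3 4.1 0.5
   vertex 1.6 3.3 3.8
   vertex 4.3 2.1 4.3
  endloop
 endfacet
 facet normal 0.941 -0.125 -0.314
  outer loop
   vertex 3.3 4.1 0.5
   vertex 4.3 2.1 4.3
   vertex 3.8 0.1 3.6
  endloop
 endfacet
 facet normal 0.864 -0.236 -0.444
  outer loop
   vertex 3.1 1.3 1.6
   vertex 3.3 4.1 0.5
   vertex 3.8 0.1 3.6
  endloop
 endfacet
 facet normal -0.810 -0.566 0.151
  outer loop
   vertex 1.8 2.8 3.0
   vertex 3.8 0.1 3.6
   vertex 1.6 3.3 3.8
  endloop
 endfacet
 facet normal -0.791 -0.605 -0.086
  outer loop
   vertex 1.8 2.8 3.0
   vertex 3.1 1.3 1.6
   vertex 3.8 0.1 3.6
  endloop
 endfacet
 facet normal -0.881 0.269 -0.389
  outer loop
   vertex 1.8 2.8 3.0
   vertex 1.6 3.3 3.8
   vertex 3.3 4.1 0.5
  endloop
 endfacet
 facet normal -0.805 -0.166 -0.569
  outer loop
   vertex 1.8 2.8 3.0
   vertex 3.3 4.1 0.5
   vertex 3.1 1.3 1.6
  endloop
 endfacet
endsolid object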